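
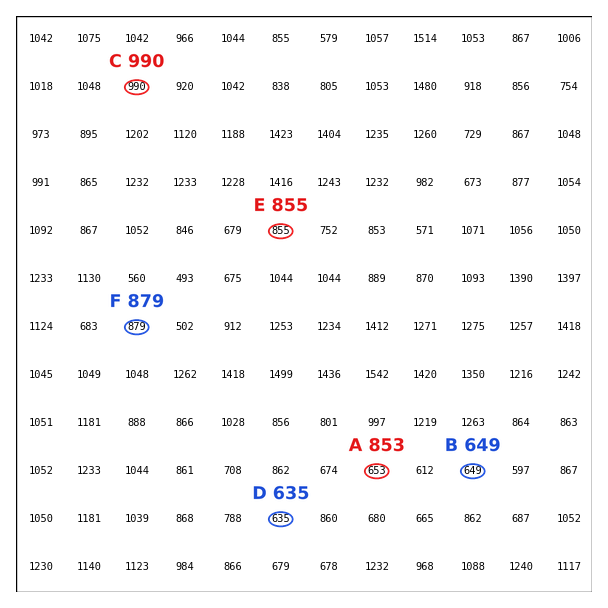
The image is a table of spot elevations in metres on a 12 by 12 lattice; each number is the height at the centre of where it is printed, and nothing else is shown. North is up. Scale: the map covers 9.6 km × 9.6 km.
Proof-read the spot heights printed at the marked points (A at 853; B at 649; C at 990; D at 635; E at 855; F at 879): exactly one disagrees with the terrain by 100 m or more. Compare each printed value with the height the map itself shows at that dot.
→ A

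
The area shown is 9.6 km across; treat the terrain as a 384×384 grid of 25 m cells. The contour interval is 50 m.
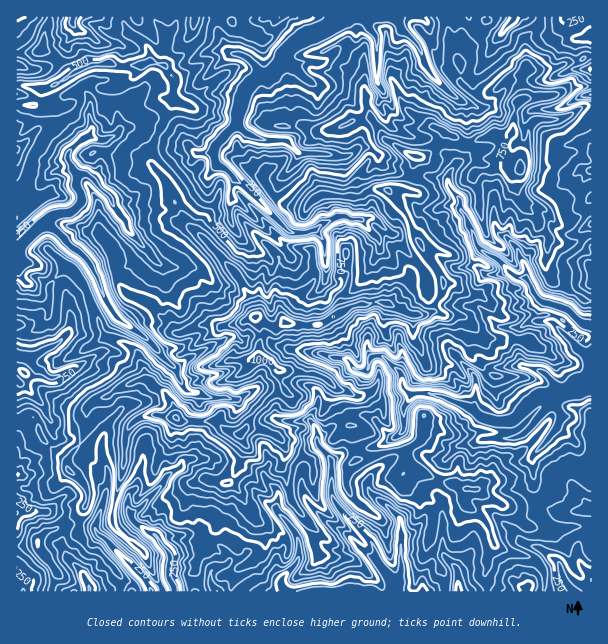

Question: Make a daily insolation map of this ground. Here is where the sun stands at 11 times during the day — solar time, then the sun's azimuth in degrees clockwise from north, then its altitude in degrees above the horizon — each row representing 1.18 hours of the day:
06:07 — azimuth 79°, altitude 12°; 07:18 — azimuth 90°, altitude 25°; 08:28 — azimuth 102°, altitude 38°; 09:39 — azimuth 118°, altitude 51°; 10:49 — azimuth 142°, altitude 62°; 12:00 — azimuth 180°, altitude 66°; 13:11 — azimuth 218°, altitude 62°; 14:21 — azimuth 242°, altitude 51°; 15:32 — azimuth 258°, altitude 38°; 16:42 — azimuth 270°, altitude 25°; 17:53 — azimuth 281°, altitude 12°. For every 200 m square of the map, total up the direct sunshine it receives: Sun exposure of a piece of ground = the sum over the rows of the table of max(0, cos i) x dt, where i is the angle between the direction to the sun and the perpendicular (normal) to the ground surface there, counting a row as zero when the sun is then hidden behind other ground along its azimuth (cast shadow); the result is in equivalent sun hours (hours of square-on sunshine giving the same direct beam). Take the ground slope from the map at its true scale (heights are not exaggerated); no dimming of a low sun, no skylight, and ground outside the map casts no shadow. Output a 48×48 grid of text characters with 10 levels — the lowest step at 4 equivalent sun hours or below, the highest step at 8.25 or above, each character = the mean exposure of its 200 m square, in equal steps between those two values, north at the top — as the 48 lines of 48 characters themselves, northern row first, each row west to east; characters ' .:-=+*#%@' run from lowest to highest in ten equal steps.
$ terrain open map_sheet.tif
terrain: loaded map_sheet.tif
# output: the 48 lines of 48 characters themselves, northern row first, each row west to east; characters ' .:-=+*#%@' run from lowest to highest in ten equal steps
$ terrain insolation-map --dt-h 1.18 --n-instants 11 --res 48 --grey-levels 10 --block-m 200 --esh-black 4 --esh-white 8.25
#**#+++#%*%%*%**%%%%**#@@@%%*%+*#=#%%#%@%-+#%#*%
#*#*==#%%%*%%@*%%%@@%%%@%#=-+-*++#*%%%%%=+*%%#@%
*+#*++=+*%%#%%#@@%%%@%%*==#%+-=+:-#%%%%#+*++*#+=
%%@%+=::===**%%**+=#@%%%%%#%%-:+*-+%%%%**=--+=+*
+*#*=*%%@@@%%*#%*+##@%#%#*%%#:.*#=-%@@#*=+%###-=
-:-*%@%%%@@%@%%##%%%**#*#@%%#:.#*+.=%%*+#%#*: =-
#%@@%#%@@@@%%#*###%++***+**##+ *+++.+%%%#=+++##-
%@@%%%#@@@@@@@%###*+**##*+*+#*:=*+==:=###%%##=.=
@@@@@#*@@@@@@@@@%*+=#%%#+-=*#%-+##=::==:-*+=-+%%
%%%@@#*%#%%%@@@@%#=####%%#%@@%++%%%*.:.==#*%%@@@
%#@@%-:=+%%%%%%%#==:===#%%%@%%#=-*#@@#%@%%##%%%%
*%@#=+%%%%%%###+++*+-----+##==##*+#@@@%%%#**##%%
#@%#+#%%%%@%**+*=*###%#-:::-=**#%@@%#+#%%%#*#%@%
%@*=++*#%@@@#***:.+#@%+=+---*-::*%#**%%%%@##%%#*
%%#*=+-*%@@%%##+++.=##*+=+=-+**##*#==#%%%@####%%
@%##*=+:*%%%@%*+*=-:-#*+#%##%%%@%@@%=+%#%@%=+%%#
@##*=:+=:#%%#%*+#---.:###*++**#@%**+::#*#%@%##%%
##**++#*:-%%@@#+=:+-= -+=-   =+%%###+ +**#%@%%@*
#= :##%%+.*@@@%#=-:#=+    =-=:==##*#+..*-+%%%##%
#+#:.*#%%*-%@@@%#-:=#**#* -*#*=##%%#+= -*:**%@@%
%#%%: =#@%*+@@@%%*:==#+#% =%##+##%%#%#= :=-*@%%%
+==%@- +%%%**###%%*+++**#:+@%***##%*-=+=.-=+@%%#
-*%@@% -%#######*##+==**%-=#*+==#%%%%#-++-.=%%#*
++%%%%-.#%#*#%#+**+=:==#*===:-=++*#%@@%#++=+**##
@@@%#%# =%@%**#*==---:---::*#*#%*-+***#%%++--=*#
%%@%#%%= +%%#++#+-+%%+*=-=%%#*######@@##%%*=+*=%
#@@#+#%#: -###%#%##%%@%%#%@%*=#+*%%%%@@*+=-===*+
@%#=+#%@%+ :###*+:-+**%%%*#%+-+++%###%@@@%%%*+*%
#%**#%***#+ =*=. =**#=:-:.:-+. -+%##=#@@%###%*+%
**%#++*#*=+  =****#%#%**-..:  : -#%%#-*#+--+#@@%
%#--===--*%+ .+*=+%##%%###= . *-.++*#*-%@@%##@@@
+*#=+==*%%@@+  =++*+=%%*+*%#+##=-.-+*%*@@@@%%%#*
+:*%*#@@%#+-+::.  .=##%#**@@%@%+    :*#%%@%###*-
%#=%%@@%*=+**#-.++:+#**+=#@%###- *#++-+%%%*#+##%
@@+*%%%%#####%%%%#+%#==*++*@@#*+.#@%**+++*#+#*#%
@@%**%%#####%%%%%%%####*+-%@@@* :%@%%%*====#=+*%
@@%##@%%####@%%@@%@%*#%%+:++%##%@%@@====+#%=+###
%%%###%*##*#%*+=*#@%##%%%+.*@%##%#++**=+**+*#%%%
*##%%##+####==+#*#@@*%%%%+.%%##%@@%*+=+##%#*%@@@
%%@%%%*=#++++%@@@@%%#+##%+.%#*%%@@@@@%%%###*@@@@
%%%%##*-*=++@@@@@@@%+*****.+#-=*%@@%%@%@##%%@@@@
*+=*%@+=*-=%%@@@@@@@#:+%=*-:*%-:*%%%@@%#@@%%%%##
*=+#%#=*#:=*#%@@@@@@@#:*%=*==#%+=%%#@@@##%@%%%%%
+*%@%%:-#+ :+%%@@@@@@@#-%%+=++#==*@#@@@%*%%@@@@@
%%##%@#.-#*::*%@@@@%@%#-###+-**+=#@#@@%@%*++%@%@
@%%+*%%% -**--#@@%#%@%*-#@@%#-***%@*#@%@@@@#+*%@
@%#%++#%#.:*:=%%*#@@@#+*%%%%%*+##%%@+#%@%@%@#*%%
%##@%=+%@%-+:=@%#@@@@##%%%%@@%%##%%@+#@@%###%+%@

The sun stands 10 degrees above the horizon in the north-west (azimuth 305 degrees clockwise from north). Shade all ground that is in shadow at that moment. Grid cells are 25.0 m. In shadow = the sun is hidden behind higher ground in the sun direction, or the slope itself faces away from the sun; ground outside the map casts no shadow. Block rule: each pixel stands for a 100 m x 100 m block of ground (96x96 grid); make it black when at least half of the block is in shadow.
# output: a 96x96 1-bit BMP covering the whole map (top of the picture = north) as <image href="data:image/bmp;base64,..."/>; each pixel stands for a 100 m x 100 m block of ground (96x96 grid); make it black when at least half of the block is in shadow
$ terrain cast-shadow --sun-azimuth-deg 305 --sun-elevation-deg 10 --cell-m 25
<image width="96" height="96" href="data:image/bmp;base64,Qk2+BAAAAAAAAD4AAAAoAAAAYAAAAGAAAAABAAEAAAAAAIAEAAATCwAAEwsAAAIAAAAAAAAA////AAAAAADD/D717////7jx/v7D/D7x7////5Dj/vlh+D3zx////5Dj//MB8nvjx/5//5nh/vMD+HPj8f8//83h/PYHzOPh8P+//8/h+ewHwcfg5H+X/8/x8+wPg4PgAD8//8d4/+wPH4fAAH8//+c4/7wHnx/YIf8f/+c4+x4Bnn/8IP8//+c5+AAAHv+eAH5///M5/gAAHv+eAH7//5sb/gA8H/4OgPz/79sP/h8+D/8Mn/n///oP/H8Hj3+F3/v//uIf+GBDz3+F//v//MYf/BgBj3+Cn////HQD/ggAn3/AD///+PgB/hkAHz/gB////GAAjBGAGz/wB////gOwxAHAQj//B///fw+w/gBAdj7/4////7/8PgAANj8/4////7//74AAHj8/w////////8AEHj8/h+///+///+AEHx8/A8///+////wMDx+/Af///+////wMDw+YEf///+////wID8AYOP///+f///wAD+AMGH////////wAB/gwDjP///////4AAfw4f5P///////8AAHh//8H3n/////8AABgyf+f2//////8gAAGgD+/n//////8jwACD8+8H//////8B8AOAeeIf//////8A+AOYANv///////84PgceAB////////9/DwYHgH////////9/ggB54H///////H9/wAA+en////////0PwDAGO1////////gHw+AAAsY///////yDw8AAAOAP/////+lTw8AAAGAD/4f///8Dx4AAAGQA/mP///8DhwAAAAQAAXP///wDjwAAAEDgAbn///iDjgAAAEBxgLn//n8BHgAAA0AwwDn//n8AHAAABmAw+DG//n8AOAAABmA4+AH//n8AOGAAAAA5+AP//v8AMAAAAAw5+AP//v8A8AAAGAAx+AR//n8D4MgAGAAw+AA//n/7wDgAXAAw8AA//3//wHAAfADwMA3/////gOAAeBP8cQ377f9/weAA+AH//Sn77f9/4cAA+AD/+D/z7f8/84AAfgD/+H/35/8f84AAfAB/+P/np/8H8wAcPAA/8P/np/8B8BAPOAAAAZv3j/8T9AAHOBAAAAfnn/8d/AAHmDgAAAfPn/8f/AAH+DwAAB/Hj/8f/gAL8B4AIB/AD/8P/gAd4A4AED/AB/8PxgD/4AY/gB/gB/8H4AH/8AP/wAe4B//H8AH//4b/4AMcN//n/wD///4v4AFCH/9z/8D///4H4AAAH/8x/MB//gABwAAAG/8d/MB7/gAADAAAHf9//IB3/gAADAMAH+8A/IAj/gAAHACAH/8D/gAAfwBAHAACD/8H//gP/wAAHAQBgP+P/vwf/4AAHAYAwB8D/z8ff8AAPMYAQ8wA/++fv+CAOP4AB+cAP++/3/OAOPwYB/8cD4d55/8AOHgcAL+eAAA//3/wOHgOAMsfgAAP/394OHAOAEAPgAB3/3+IOGAPAAAHwAB7/n/AEwADg/gH4AA97B/wAwAHx/8H4AA94A/4IwAD4+cHwAAcwCf4AAAD4eEDwDAch4P4AACB4OA="/>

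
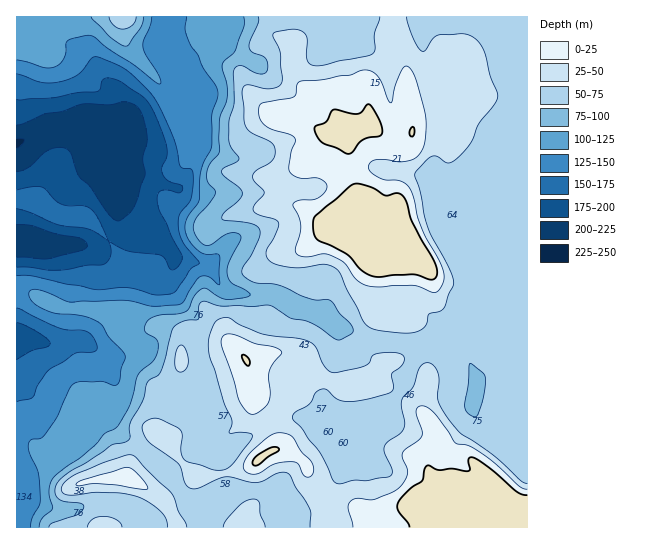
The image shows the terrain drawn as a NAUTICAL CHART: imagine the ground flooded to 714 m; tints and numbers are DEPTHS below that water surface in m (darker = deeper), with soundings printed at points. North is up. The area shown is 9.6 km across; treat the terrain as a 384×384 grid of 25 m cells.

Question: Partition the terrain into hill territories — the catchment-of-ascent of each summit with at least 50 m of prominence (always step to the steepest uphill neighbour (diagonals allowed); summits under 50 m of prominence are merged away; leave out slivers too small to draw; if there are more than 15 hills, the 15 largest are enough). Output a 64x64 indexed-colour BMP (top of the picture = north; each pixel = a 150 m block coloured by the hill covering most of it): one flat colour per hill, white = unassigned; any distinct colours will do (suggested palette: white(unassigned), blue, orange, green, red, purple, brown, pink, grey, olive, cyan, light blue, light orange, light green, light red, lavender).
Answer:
<image width="64" height="64" href="data:image/bmp;base64,Qk12CAAAAAAAAHYAAAAoAAAAQAAAAEAAAAABAAQAAAAAAAAIAAATCwAAEwsAABAAAAAAAAAA////ALR3HwAOf/8ALKAsACgn1gC9Z5QAS1aMAMJ34wB/f38AIr28AM++FwDox64AeLv/AIrfmACWmP8A1bDFABERERERERERERERERERERERERERERERERERERERERERERERERERERERERERERERERERERERERERERERERERERERERERERERERERERERERERERERERERERERERERERERERERERERERERERERERERERERERERERERERERERERERERERERERERERERERERERERERERERERERERERERERERERERERERERERERERERERERERERERERERERERERERERERERERERERERERERERERERERERERERERERERERERERERERERERERERERERERERERERERERERERERERERERERERERERERERERERERERERERERERERERERERERERERERERERERERERERERERERERERERERERERERERERERERERERERERERERERERERERERERERERERERERERERERERERERERERERERERERERERERERERERERERERERERERERERERERERERERERERERERERERERERERERERERERERERERERERERERERERERERERERERERERERERERERERERERERERERERERERERERERERERERERERERERERERERERERERERERERERERERERERERERERERERERERERERERERERERERERERERERERERERERERERERERERERERERERERERERERERERERERERERERERERERERERERERERERERERERERERERERERERERERERERERERERERERERERERERERERERERERERERERERERERERERERERERERERERERERERERERERERERERIhEREREREREREREREREREREREREREREREREREREREREiIREREREREREREREREREREREREREREREREREREREREiIiIRERERERERERERERERERERERERERERERERERERESIiIhERERERERERERERERERERERERERERERERIiIiESIiIiERERERERERERERERERERERERERERESIiIiIiIiIiIiIREREREREREREREREREREREREREREiIiIiIiIiIiIiIhERERERERERERERERERERERERERIiIiIiIiIiIiIiIiEREREREREREREREREREREREREiIiIiIiIiIiIiIiIiIREREREREREREREREREREREREiIiIiIiIiIiIiIiIiIhEREREREREREREREREREiIiIiIiIiIiIiIiIiIiIiIiERERERERERERERERERIiIiIiIiIiIiIiIiIiIiIiIhEREREREREREREREREREiIiIiIiIiIiIiIiIiIiIiIREREREREREREREREREREiIiIiIiIiIiIiIiIiIiIiIRERERERERERERERERESIiIiIiIiIiIiIiIiIiIiIiIREREREREREREREREREiIiIiIiIiIiIiIiIiIiIiIiIREREREREREREREREREiIiIiIiIiIiIiIiIiIiIiIiIRERERERERERERERESIiIiIiIiIiIiIiIiIiIiIiIiIRERERERERERERERESIiIiIiIiIiIiIiIiIiIiIiIiIhERERERERERERERESIiIiIiIiIiIiIiIiIiIiIiIiIhERERERERERERERERIiIiIiIiIiIiIiIiIiIiIiIiIiEREREREREREREREREiIiIiIiIiIiIiIiIiIiIiIiIiIREREiEREREREREREiIiIiIiIiIiIiIiIiIiIiIiIiIhEREiIRERERERERESIiIiIiIiIiIiIiIiIiIiIiIiIiIiIiIiEREREREREREiIjMzIiIiIiIiIiIiIiIiIiIiIiIiIiIiIRERERERETMzMzMyIiIiIiIiIiIiIiIiIiIiIiIiIiIhERERERERMzMzMzIiIiIiIiIiIiIiIiIiIiIiIiIiIiEREREREREzMzMzMyIiIiIiIiIiIiIiIiIiIiIiIiIiIRERERERETMzMzMzIiIiIiIiIiIiIiIiIiIiIiIiIiIjERERERERMzMzMzMiIiIiIiIiIiIiIiIiIiIiIiIiIiMzEREREREzMzMzMyIiIiIiIiIiIiIiIiIiIiIiIiIiIzMzMREREzMzMzMzIiIiIiIiIiIiIiIiIiIiIiIiIiIjMzMzMREzMzMzMzMiIiIiIiIiIiIiIiIiIiIiIiIiIiMzMzMzMzMzMzMzMiIiIiIiIiIiIiIiIiIiIiIiIiIiIzMzMzMzMzMzMzMyIiIiIiIiIiIiIiIiIiIiIiIiIiIjMzMzMzMzMzMzMyIiIiIiIiIiIiIiIiIiIiIiIiIiIiMzMzMzMzMzMzMzIiIiIiIiIiIiIiIiIiIiIiIiIiIiIzMzMzMzMzMzMzMiIiIiIiIiIiIiIiIiIiIiIiIiIiIjMzMzMzMzMzMzMSIiIiIiIiIiIiIiIiIiIiIiIiIiIiMzMzMzMzMzMzMREiIiIiIiIiIiIiIiIiIiIiIiIiIiIzMzMzMzMzMzMxEREiIiIiIiIiIiIiIiIiIiIiIiIiIjMzMzMzMzMzMxEREREiIiIiIiIiIiIiIiIiIiIiIiIiMzMzMzMzMzMzERERERIiIiIiIiIiIiIiIiIiIiIiIiIzMzMzMzMzMzMREREREiIiIiIiIiIiIiIiIiIiIiIiIjMzMzMzMzMzMxERERESIiIiIiIiIiIiIiIiIiIiIiIi"/>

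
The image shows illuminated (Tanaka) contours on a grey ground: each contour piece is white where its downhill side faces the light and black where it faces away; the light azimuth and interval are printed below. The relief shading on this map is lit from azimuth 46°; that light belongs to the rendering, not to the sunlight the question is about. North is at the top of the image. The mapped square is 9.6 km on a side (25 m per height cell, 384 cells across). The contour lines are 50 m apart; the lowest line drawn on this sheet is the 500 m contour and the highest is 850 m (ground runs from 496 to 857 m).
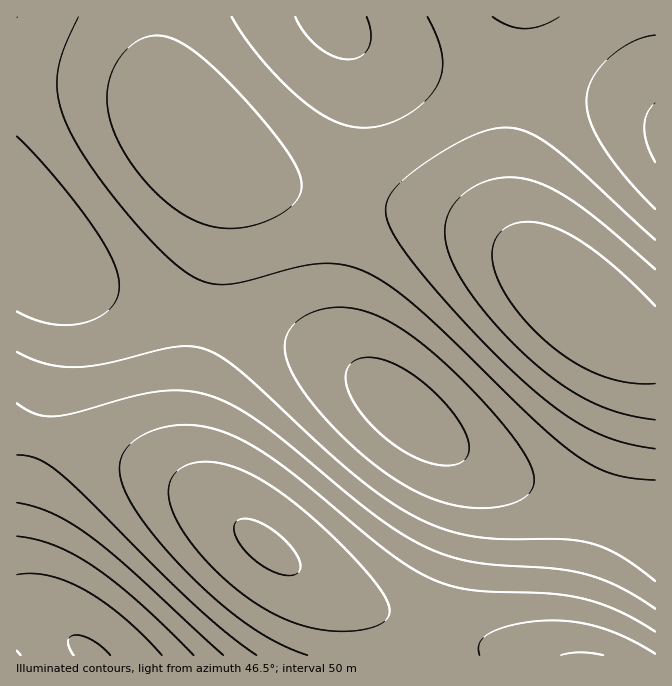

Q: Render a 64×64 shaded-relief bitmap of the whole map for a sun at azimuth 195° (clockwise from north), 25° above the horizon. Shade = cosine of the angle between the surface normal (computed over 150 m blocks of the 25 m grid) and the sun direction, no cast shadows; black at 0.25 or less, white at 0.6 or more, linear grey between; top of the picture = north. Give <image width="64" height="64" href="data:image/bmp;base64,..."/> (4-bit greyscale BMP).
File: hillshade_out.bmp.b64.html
<image width="64" height="64" href="data:image/bmp;base64,Qk12CAAAAAAAAHYAAAAoAAAAQAAAAEAAAAABAAQAAAAAAAAIAAATCwAAEwsAABAAAAAAAAAAAAAAABEREQAiIiIAMzMzAERERABVVVUAZmZmAHd3dwCIiIgAmZmZAKqqqgC7u7sAzMzMAN3d3QDu7u4A////AEVWZ4iZqrvMzd3d3d3dzMy7u6qpmZiId3ZmVUQzMiERVWZ3iZqrvMzd3d3d3dzMy7uqqpmYiId3ZmVURDMiIRFmd4iZq7vM3d3d3d3dzMu7qqmZiIh3dmZVVEQzMiIREWd4maq7zM3d3d3d3dzMu7qpmYiHd2ZmVVREMzIiIREReImaq7zM3d3d3d3dzMu6qZmId3ZmZVVERDMzIiIhERGJmqu7zN3d3d3d3czLuqqZiHdmZVVUREQzMzIiIiEREZmqu8zN3d3d3d3czLuqmYh3ZmVVRERDMzMyIiIiIiIiqqu8zN3d3d3d3My7upmId2ZVVERDMzMzMyIiIiIiIiOqu8zM3d3d3d3My7qpmIdmVVREMzMzMiIiIiIiIjMzM7u7zM3d3d3dzMu7qZiHdmVUQzMzIiIiIiIjMzMzMzREu7zMzN3d3MzLu6qZh3ZlVEMzMiIiIiIiIzMzM0RERVW7zMzMzMzMzLuqmYh3ZVRDMyIiIiIiIiMzMzRERFVVZrvMzMzMzMu7qqmYd2ZVRDMiIiESIiIiMzNERFVVVmZ3u7zMzMy7u7qpmId2VUQzIiIREREiIiMzRERVVmZnd3i7u7u7u7uqqZmHdmVUQzIiERERESIjM0RFVVZmd3eIibu7u7u6qqmZiHdmVEMzIhERERESIjM0RVVmZ3eIiJmZu7uqqqqpmYh3ZlVEMyIhERERESIjNERVZmd3iImZmqqqqqqqmZmIh3ZlVEMyIhEREREiIzNEVWZ3eIiZmaqqq6qpmZmYiId2ZlVEMyIhEREREiIzRFVWZ3iJmZqqqru7mZmZiIh3dmZVREMyIiERERIiIzRFVmd4iZmqqru7u7uYiIiHd3ZmZVREMzIiIRESIiMzRFZneImZqqu7u7vMzIiHd3d2ZmVVREMzIiIiIiIjM0RVZneImaqru7vMzMzMd3d3ZmZlVVREMzMiIiIiIjNERWZ3iJmqq7vMzMzMzMx3ZmZmZVVUREQzMyIiIiMzNEVWZ4iZqqu7zMzMzMzMzGZmZVVVVUREQzMzMzMzMzRFVmd4iZqru8zMzMzMzMy7ZVVVVVVUREREMzMzMzNERFVmd4maqrvMzMzd3MzMy7tVVVVVREREREREMzNEREVVZneImaq7vMzN3d3MzMy7ulVERERERERERERERERFVWZneImaq7zMzd3d3czMu7qqRERERERERERERERFVVVmZ3iJmqq7zMzd3d3czMu7qqlERERERFVVVVVVVVVWZmd3iJmqu7zMzd3d3MzLu6qpmEREREVVVVVVVVVWZmZnd4iJmqu7zMzd3d3MzLu6qZiIREREVVVVVWZmZmZmd3eIiZmqu7zMzN3dzMzLuqqZiHdEREVVVWZmZmZ3d3d3iImZqqu7vMzMzMzMy7uqmYh3ZkRFVVVmZmd3d3d3iIiImZqqu7vMzMzMzMu7qqmYh3ZlRFVVZmZ3d3d4iIiIiZmZqqq7u8zMzMzLu7qpmId2ZVVVVWZmd3d4iIiIiJmZmZqqq7u7vMzMy7u6qpmId2ZVRFVWZnd3iIiIiZmZmZmZqqqru7u7u7u7uqqZiHdmVURDVmZ3d4iImZmZmZmZmaqqqqu7u7u7u7qqmZiHdmVUQzNmZ3eIiJmZmZmZmZqqqqqqqqu7u7uqqpmYh3ZlVEQzMmd3iIiZmZqqqqqqqqqqqqqqqqqqqqqZmIh3ZlVEQzMid3iImZmqqqqqqqqqqqqqqqqqqqqpmZmId3ZlVEMzIiJ4iJmZqqqqqqqqqqqpmZmZmZmZmZmYiId2ZlVEMzIiIoiJmZqqqqqqqqqqqZmZmZmZmZmZiIiHd2ZVVEMzMiIiiJmaqqqqqqqqqqmZmZmZmZiIiIiIh3dmZVVEQzMiIiKZmaqqqqqqqqqqmZmZiIiIiIiIiHd3dmZVVEQzMyIiIpmaqqqqqqqqqqmZmYiIiIiId3d3d3ZmZVVERDMzMzMzmaqqqqqqqqqpmZmIiId3d3d3d3dmZmZVVUREMzMzMzOZqqqqqqqqqpmZiIh3d3d3d3ZmZmZmZVVUREQzMzMzRJqqqqqqqqqpmZiId3d3ZmZmZmZmZmZVVVRERERDREREmqqqqqqqqZmYiId3dmZmZmZmZmZmZVVVVURERERERFWaqqqqqqmZmYiHd3ZmZmZlVWZmZmZVVVVVVUREREVVVpmqqqqpmZmIiHd2ZmZVVVVVVVVWZmVVVVVVVVVVVVZmmZmZmZmZmIh3dmZmVVVVVVVVVWZmZmZlVVVVVVVmZneZmZmZmZiIh3dmZlVVVVVVVVVVZmZmZmZmZmZmZmZ3d5mZmZmYiId3dmZlVVVVVVVVVWZmZmZmZmZmZmZmd3eIiZmZiIiId3dmZVVVVVVVVVVWZmZmZnd3d3d3d3d3eIiIiIiIiHd3dmZVVVVURVVVVWZmZnd3d3d3d3d3d3iIiYiIiIiHd3ZmZVVVVURVVVVWZmZ3d3d3d3d3d3iIiIiZiIiIh3d3dmZlVVVVVVVVVWZmd3d3iIiIiIiIiIiIiZl3d3d3d3dmZlVVVVVVVVVmZmd3eIiIiIiIiIiIiImZmXd3d3d3dmZmVVVVVVVVVmZnd3iIiIiImYiIiIiImZmZd3d3d3d2ZmZVVVVVVVZmZnd4iIiJmZmZmZmZmJmZmZl3d3d3d3ZmZmVVVVVWZmZ3d4iImZmZmZmZmZmZmZmZmXd3d3d3dmZmZlVVVWZmZ3d4iImZmZmZmZmZmZmZmZmZ"/>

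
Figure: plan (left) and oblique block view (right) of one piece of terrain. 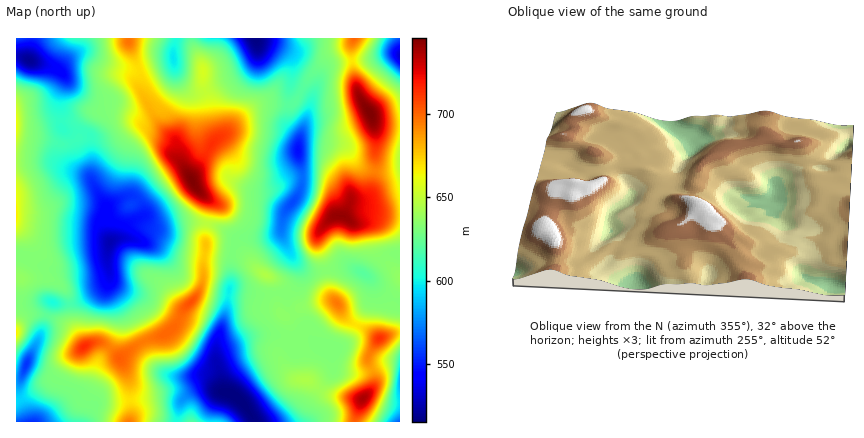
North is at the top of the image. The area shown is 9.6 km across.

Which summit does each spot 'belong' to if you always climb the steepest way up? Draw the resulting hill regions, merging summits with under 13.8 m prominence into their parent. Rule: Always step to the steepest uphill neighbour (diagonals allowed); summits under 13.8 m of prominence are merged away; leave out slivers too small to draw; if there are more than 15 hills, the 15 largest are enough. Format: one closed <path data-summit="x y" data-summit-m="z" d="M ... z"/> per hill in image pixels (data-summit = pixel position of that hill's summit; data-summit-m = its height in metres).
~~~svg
<path data-summit="192 180" data-summit-m="746" d="M254 38l-78 0-4 22-14 2-22 8-20-3-30-14-14 4-15 13 8 8 0 6-5 14 1 28 5 5 18 1 6 4 2 18-1 24 15 31 8-7 12-6 6 0 6 4 5 8 0 8-3 2 14 10 30-5 20 0 12 3 20 12 32-1 8-2 5-5 4-18 12-16 5-12 0-14-4-14 3-28-10-12-2-6 0-20 3-14-2-16-10-9-22-8z"/><path data-summit="84 346" data-summit-m="715" d="M142 218l-12 4-7 14-13 6-3 14 3 22-6 8-30 17-22-1-9 28-16 32-8 24 1 12 10 24 56 0 7-14 7-6 58-5 24 3 12-10 8-3 22 5-8-30 0-16 11-40 4-22 2-36 2-4 6-6-31-14-26-1-30 5-4-2z"/><path data-summit="370 114" data-summit-m="746" d="M398 54l-10 0-20 6-22 1-18 4-9 13-7 24-6-8-10-5-4-6-3 7 0 20 2 6 10 12-2 14 19-1 24 4 24 24 16 3 16-2z"/><path data-summit="362 398" data-summit-m="737" d="M232 290l-3 0-3 22-10 34 0 16 7 28 13 7 9 9 9 16 146 0 0-58-14-1-24 10-24-2-5-3-2-18-13-4-26-34-4-8 0-12-32 3z"/><path data-summit="344 216" data-summit-m="741" d="M318 141l-14 0-6 5 0 10 4 14 0 14-5 12-12 16-4 16 2 10 11 22 12 10 12 2 32-5 16 8 20-19 14-2 0-84-18 2-16-3-12-9-8-13z"/><path data-summit="16 214" data-summit-m="667" d="M50 161l-34 1 0 140 34-1 10 3 14-1 26-14 7-5 3-6-3-16 3-22-7-14 3-14-1-8-17-28z"/><path data-summit="16 124" data-summit-m="662" d="M20 56l-4 0 0 104 34 1 40 16-2-9-15-30-12-12-1-28 5-14-1-8-14-10-18-4z"/><path data-summit="338 304" data-summit-m="696" d="M296 261l3 17-3 8-8 8 0 10 6 12 24 30 14 4 4-1 13-9 11-24 9-12 3-8-1-16-7-7-14-6-38 5-6-2z"/><path data-summit="380 338" data-summit-m="714" d="M372 280l0 16-2 6-10 14-9 20-7 8-13 6 2 18 5 3 24 2 24-10 14 1 0-62-14-6z"/><path data-summit="354 38" data-summit-m="700" d="M400 38l-145 0 3 5 14 4 16 9 4 8 0 20 14 10 6 8 7-24 7-11 8-4 34-3 20-6 12 1z"/><path data-summit="128 42" data-summit-m="697" d="M176 38l-144 0-3 22 31 9 12-12 14-4 22 11 28 6 22-8 14-2z"/><path data-summit="128 422" data-summit-m="695" d="M166 397l-66 5-7 6-7 14 90 0 6-22z"/><path data-summit="16 332" data-summit-m="667" d="M50 301l-34 1 0 78 5-2 22-48 9-26z"/><path data-summit="192 422" data-summit-m="620" d="M208 387l-14 3-13 12-3 20 36 0 1-12 8-18z"/>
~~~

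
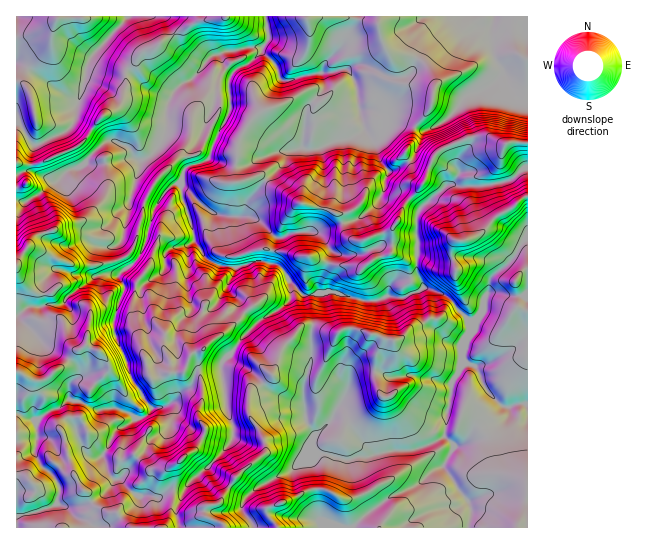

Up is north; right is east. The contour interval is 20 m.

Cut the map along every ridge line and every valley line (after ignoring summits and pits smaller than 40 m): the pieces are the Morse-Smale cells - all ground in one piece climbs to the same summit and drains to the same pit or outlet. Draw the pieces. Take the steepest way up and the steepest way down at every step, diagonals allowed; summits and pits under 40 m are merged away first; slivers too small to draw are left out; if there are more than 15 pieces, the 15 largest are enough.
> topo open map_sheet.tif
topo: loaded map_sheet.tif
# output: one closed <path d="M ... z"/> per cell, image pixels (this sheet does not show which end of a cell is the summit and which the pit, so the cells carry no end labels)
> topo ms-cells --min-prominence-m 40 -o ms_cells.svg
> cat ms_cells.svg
<path d="M378 16l-112 0 2 25-6 7-19 0-29 7-9 7-12 17-10 4-8 7-8 17-2 27-9 16-16 12-1 11-6 13 2 9 22 10-4 6-6 30-10 18-19 17-23 0-24 17-9 11-33 3-13 8 1 213 236 0-2-7-10-12 4-11 13-11 32-15 9-9 15-7-2 7 4 10 3 44 3 6 11 4 195 0 0-122-13-1-6 4-8-3-17-19-4-12-6-9-11-2-10 16-2 7-7 51-13 7-21 7-21 0-15 4-13-14-13-20-10-6-3 0-17 18-3 2-2-2-8-15-2-28 8-27 0-30 2-8 0-15 6-16-17 1-14-16-9-14-10-2 7-25-18-18-17-5 7-14 35-36 6-14 10-3 20 0 14-7 18-4 12-8 12 14 5 18 9 10 5 0 14-9-3-11 7-9 4-17 15-18 4-26-7-14-7-7-18-5-12 0-6-6-6-19z"/><path d="M427 288l-17 5-5 4-18-1-13 5-9 0-30-9-9 0-9 3-6 38 1 22-9 35 2 28 10 17 20-20 3 0 10 6 13 20 13 14 15-4 21 0 11-3 23-11 7-51 12-23 0-17 8-13 0-10-22-26z"/><path d="M527 168l-5 1-9 10-16 5-20 3-16 0-7-3-8 1-26 24-4 9 0 52 7 17 26 10 19 22 3 4 0 10-8 13 0 16 11 3 13 25 14 15 8 3 6-4 13-1z"/><path d="M137 159l-11 0-21 5-19-1-20 9-8 9-7 2-10 10-14 8-11 1 1 113 12-8 33-3 9-11 24-17 23 0 19-17 10-18 6-30 4-6-24-12 0-7 8-25z"/><path d="M489 137l-19 0-27 11-8 7-10 24-12-9-4-9-15 10-5 0-6 23-4 8-8 7-14 11-39 11-1 2 6 4 8 13-2 11-9 22 0 10 15-1 30 9 9 0 12-4 5-12 6-5 22-1-3-9 0-52 4-9 26-24 8-1 7 3 16 0 20-3 16-5 9-10 6-2-1-24-25 1z"/><path d="M363 129l-12 8-18 4-14 7-20 0-10 3-6 14-35 36-7 14 17 5 18 18-7 25 10 2 9 14 14 16 4 1 14-3 0-10 11-28-3-10-11-14 40-11 15-11 11-15 5-24-8-9-5-18z"/><path d="M527 16l-148 1 0 13 6 19 6 6 12 0 18 5 7 7 7 14-4 26-15 18-4 17-7 9 0 6 4 4 4-3 12-27 21-11 23-25 18-7 15-13 6 12 9 9 11 2z"/><path d="M126 16l-110 1 0 105 5 4 13 19 23-9 14-9 12-38 4-23 6-12 31-32z"/><path d="M221 368l-24 4-5 13-11 7-7 9-9 5 4 3 3 6-3 11-21 17-3 7-25 28 11 14 7 4 8-1 13 2 11-8 12 2 47-46 4-8 0-11-6-16z"/><path d="M127 69l-6 34-7 8-10 4-25 30-41 19-11 1-11-2 1 38 10 0 14-8 10-10 7-2 8-9 17-7 6-8 18-16 8 0 12 6 6 10 5 3 11-3 7-7 9-16 2-27 4-9-24-9z"/><path d="M265 16l-40 0-28 5-32 18-8 8-14 4-15 19 19 19 23 8 9-12 14-6 18-23 32-8 19 0 6-7-1-22z"/><path d="M502 75l-15 13-18 7-23 25-23 13-7 20-7 8 4 9 5 5 7 4 10-24 4-4 31-14 19 0 13 7 26-2 0-43-11-3-9-9z"/><path d="M97 51l-10 15-4 23-7 17-1 13-6 10-35 16-13-19-5-3 1 40 10 2 11-1 37-16 12-10 8-13 10-10 9-4 7-8 4-14 2-20-24-12z"/><path d="M313 457l-14 6-9 9-32 15-13 11-4 11 13 19 82-1-16-6-3-14-1-34-4-10z"/><path d="M223 16l-96 0-30 35 6 6 24 12 16-18 14-4 8-8 32-18 21-2z"/>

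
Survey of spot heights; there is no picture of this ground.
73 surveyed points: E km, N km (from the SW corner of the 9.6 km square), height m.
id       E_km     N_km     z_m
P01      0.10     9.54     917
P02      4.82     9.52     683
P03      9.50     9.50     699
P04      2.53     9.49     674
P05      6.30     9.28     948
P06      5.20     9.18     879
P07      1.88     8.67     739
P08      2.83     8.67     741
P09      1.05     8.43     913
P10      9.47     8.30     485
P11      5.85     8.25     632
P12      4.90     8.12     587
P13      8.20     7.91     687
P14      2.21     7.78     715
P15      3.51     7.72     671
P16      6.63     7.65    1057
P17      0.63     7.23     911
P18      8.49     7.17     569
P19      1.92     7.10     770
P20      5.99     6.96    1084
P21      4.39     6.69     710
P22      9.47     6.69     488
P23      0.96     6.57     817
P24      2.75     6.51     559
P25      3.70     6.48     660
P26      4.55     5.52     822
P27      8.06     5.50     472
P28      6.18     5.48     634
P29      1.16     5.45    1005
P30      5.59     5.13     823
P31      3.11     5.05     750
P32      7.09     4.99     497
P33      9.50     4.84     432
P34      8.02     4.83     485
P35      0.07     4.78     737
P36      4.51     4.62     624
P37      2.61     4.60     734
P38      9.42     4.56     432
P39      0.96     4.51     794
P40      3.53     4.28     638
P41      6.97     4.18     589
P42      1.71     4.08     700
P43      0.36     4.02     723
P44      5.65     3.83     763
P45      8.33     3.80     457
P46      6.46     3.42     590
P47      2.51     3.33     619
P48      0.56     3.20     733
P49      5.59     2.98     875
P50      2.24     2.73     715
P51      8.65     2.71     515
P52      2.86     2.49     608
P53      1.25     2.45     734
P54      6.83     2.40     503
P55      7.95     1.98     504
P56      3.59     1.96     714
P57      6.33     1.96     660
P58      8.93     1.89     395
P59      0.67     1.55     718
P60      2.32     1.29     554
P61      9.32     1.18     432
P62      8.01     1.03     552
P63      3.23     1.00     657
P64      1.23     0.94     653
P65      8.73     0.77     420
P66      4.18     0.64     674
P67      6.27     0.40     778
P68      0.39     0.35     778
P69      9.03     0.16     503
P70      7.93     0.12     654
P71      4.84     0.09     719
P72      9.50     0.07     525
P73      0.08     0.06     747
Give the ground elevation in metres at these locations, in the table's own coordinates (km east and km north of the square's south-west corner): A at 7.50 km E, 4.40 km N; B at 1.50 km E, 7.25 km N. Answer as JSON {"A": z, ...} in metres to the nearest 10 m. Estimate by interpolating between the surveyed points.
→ {"A": 530, "B": 840}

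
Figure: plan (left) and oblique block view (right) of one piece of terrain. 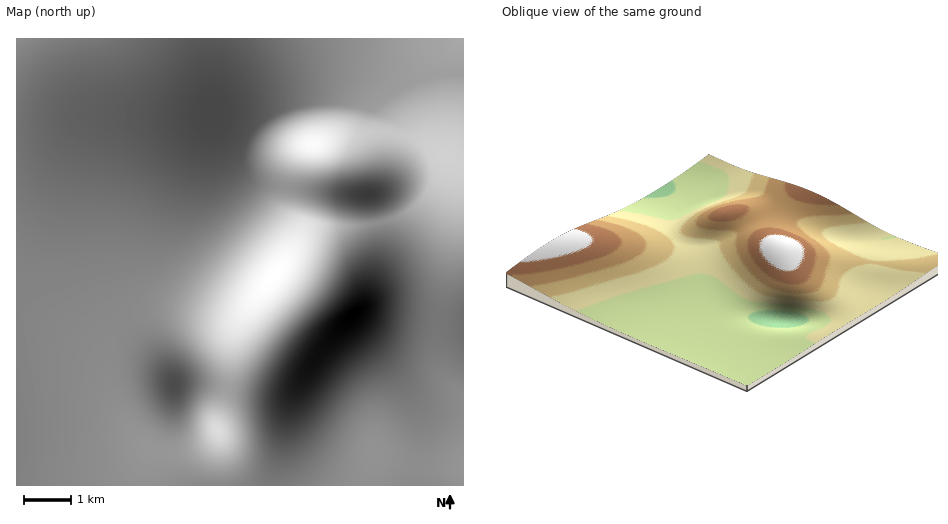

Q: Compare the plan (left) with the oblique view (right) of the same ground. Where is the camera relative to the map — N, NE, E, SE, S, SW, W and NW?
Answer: SW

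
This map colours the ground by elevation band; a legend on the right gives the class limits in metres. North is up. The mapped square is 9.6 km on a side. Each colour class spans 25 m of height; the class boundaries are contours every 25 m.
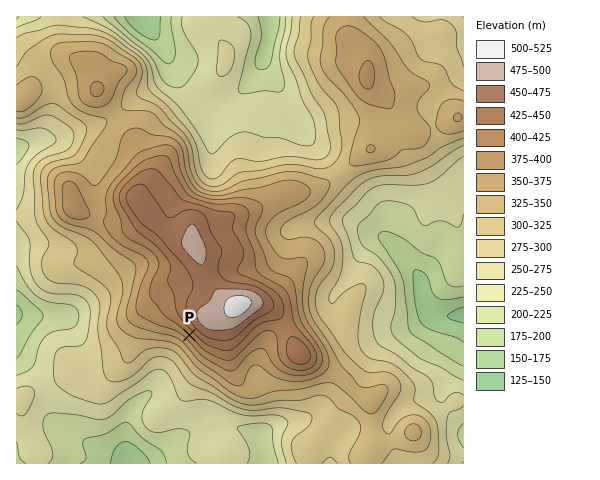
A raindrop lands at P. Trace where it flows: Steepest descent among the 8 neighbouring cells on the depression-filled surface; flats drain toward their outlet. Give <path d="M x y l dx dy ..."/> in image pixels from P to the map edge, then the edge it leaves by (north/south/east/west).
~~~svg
<path d="M189 335l-21 21-10 26-26 27-3 7 0 3-2 1 0 43"/>
exit: south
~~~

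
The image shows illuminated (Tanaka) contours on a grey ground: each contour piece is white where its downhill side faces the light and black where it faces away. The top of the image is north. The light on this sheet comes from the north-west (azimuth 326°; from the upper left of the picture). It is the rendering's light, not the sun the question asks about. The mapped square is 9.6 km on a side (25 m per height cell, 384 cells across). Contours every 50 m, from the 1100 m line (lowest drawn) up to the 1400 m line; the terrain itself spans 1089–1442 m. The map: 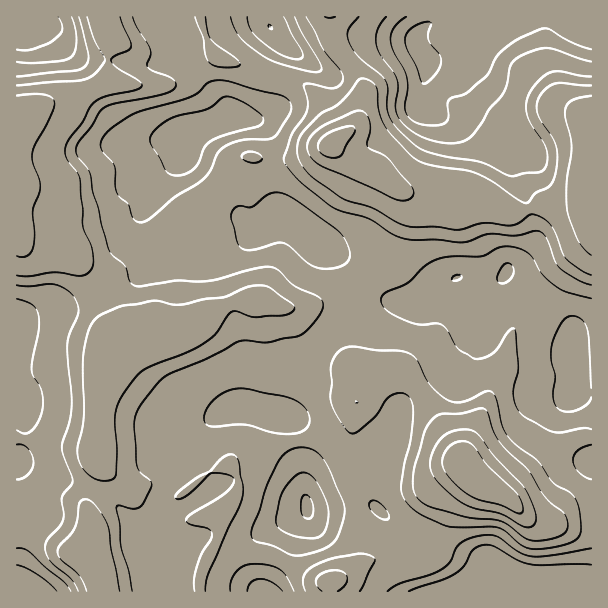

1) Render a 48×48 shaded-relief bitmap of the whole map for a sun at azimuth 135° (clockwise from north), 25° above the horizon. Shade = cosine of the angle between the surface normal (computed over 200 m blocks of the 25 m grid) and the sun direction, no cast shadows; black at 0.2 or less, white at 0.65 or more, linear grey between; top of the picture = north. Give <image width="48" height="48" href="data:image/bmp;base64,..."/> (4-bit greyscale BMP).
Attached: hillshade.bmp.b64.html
<image width="48" height="48" href="data:image/bmp;base64,Qk32BAAAAAAAAHYAAAAoAAAAMAAAADAAAAABAAQAAAAAAIAEAAATCwAAEwsAABAAAAAAAAAAAAAAABEREQAiIiIAMzMzAERERABVVVUAZmZmAHd3dwCIiIgAmZmZAKqqqgC7u7sAzMzMAN3d3QDu7u4A////AIiYZGirqHVYq83JUiWKu7zv/slmeIeIh4iHdnmqmHZXq7u5YxJYqqq83uyGeaqpmIdneImqmHZWq6mYdBAkeIiJq97Jib3duoY0V4q6iIdmi6h3ZSEjVmZ3ib3bib7/7IYhNoq6mIh3erl2ZDEkVmZnib3smKze7IZCJXm6mIiIibupdkIlZ3d4ibztqaurzIdkNHmZmId3ebu7qGM1d3d4mqvMurqIq3dkNXmZmHiHZ6u8unRWeHZnmZmrqql3indkNYqpmHaIdoq823VniHRGd3iZiJl2eWZlRYmpiHVniImrzJZoiGQjVniHd4mHd2ZlVomqh3ZVZ4mau5d4mHQRNGeHd3iIiHdlRXmqmHdVVniZmYd4mXUhETaId2eIiXdkNHmqqYd1VWd3iId4qoYxERR5h3d3eGZkI2mqqYiHZVZmZndovKdCIiN5mHdmZlZlM2mrqYiIhmZ3ZmZnrLhTMzNqqXd1NFVlM2mrupiImYiIh2VWm8p1VDE4qYiHM1ZlM2irzKmImZmIiHVFebqHdlMmmYmpZGZlRGiavMupiIiIeHVFaJmYiHZFiZmahVZlRGiarN3LqYiId3ZVZniIiIdmeZmZhlVlRGeJmrzdy6mZiHVVVmZ4iId2eJmZdUVkNFd4iJq8zLqqqpdVZlVniHd3eJmqdVVkM0Z3d3iKu7qru7l2ZmZmd3d3aJmqhmZlMjVnd3d4mpmaq7qHd3dmZ3d2Z5mal4d2VENFVmZWeIiIiaqYd4h3Zmd2VoiKqaqYd3VENFVEVnd3dniIiIiYhmZ3VXiJqsy6mZh2QzRDM0VndmZ3iIiaqHZ4ZWiImszLqqqIdURVQiJGd2Znd4iJq5iJhmd4mbqpmamHiHZmZUM1d3Znd4iJq7qruGZWiKqYiZmGeIiHd3VFd3dnd4mqq7y7y5dFZ6mYiZqHd3iZiIhlZ3d3iImru7zczLhVZpmYmamYdmeamImHZ3iJmImruqvMvMp1ZpmYmqmIdlV5qYmpiIiaqZmZmYmZmZl2ZpmZmqmHdlRHmYiZmIiJqpmZiIh3d2ZVZ5mZq6mHdlM1eYiJiIiJmZmZh3d3ZVQ0Z5iImqmYh2QjWJmYd4mZmZiHZmZmVUMiV5iIiJiJiIYhNomYZnmph4h2VDNFZVMRRqmauoiIiIhBE0Z2Mkeqh2d1QzNGZmUyRaqr3bmJmZlzEBIzEAJ6uXdlREVnd3ZUVaqqz9uZq6qXUyIyEAAVq5hlREVnd2ZlVpmpre26vMu6mGZUMAABWrqFVUVndkVlVWeJmt7d3dzMupiHZCMiSc23VVRWZSNVRCNWd6zN3dy7y6mZhkQySM3ZVUM0VSA0MgASM1eJmJqqu6qYdkRCNpvKZVQzRUETIhERESZ4h2d4qqmGREVVVnmpdmZCNVQjQzMiIjaaqYdmeIdlQ0V3d4mYd3djE1VVRDREIkeaqYdmd3dlVEaImaqYd3h1ITRVVWZVIkeZmIdniIh2VVeaqs24ZniHUyNWZ3dlIliZiHZomZl2RFerus3admeIdTNXdw=="/>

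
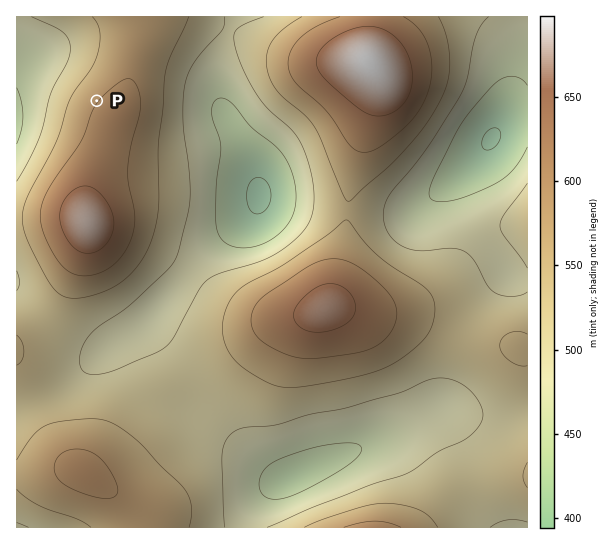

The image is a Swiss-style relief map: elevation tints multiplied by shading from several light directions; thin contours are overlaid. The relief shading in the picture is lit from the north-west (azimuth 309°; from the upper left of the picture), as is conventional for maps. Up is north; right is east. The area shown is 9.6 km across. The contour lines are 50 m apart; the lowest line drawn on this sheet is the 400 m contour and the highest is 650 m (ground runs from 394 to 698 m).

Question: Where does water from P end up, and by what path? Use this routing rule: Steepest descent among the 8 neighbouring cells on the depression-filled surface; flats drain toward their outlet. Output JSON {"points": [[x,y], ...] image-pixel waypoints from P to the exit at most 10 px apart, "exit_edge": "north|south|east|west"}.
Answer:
{"points": [[97, 101], [86, 90], [75, 79], [65, 69], [54, 63], [43, 63], [33, 63], [22, 70], [17, 75]], "exit_edge": "west"}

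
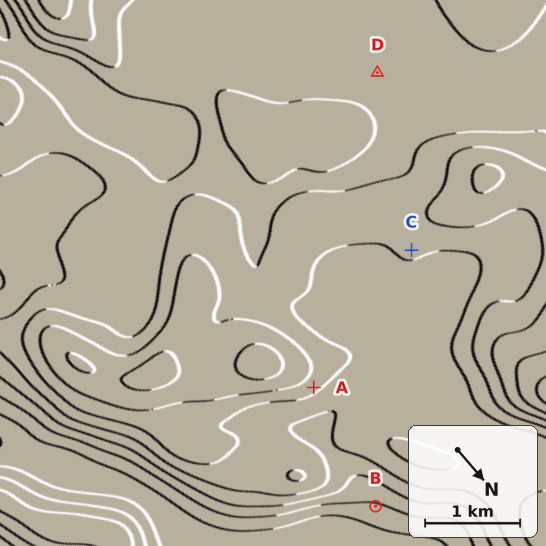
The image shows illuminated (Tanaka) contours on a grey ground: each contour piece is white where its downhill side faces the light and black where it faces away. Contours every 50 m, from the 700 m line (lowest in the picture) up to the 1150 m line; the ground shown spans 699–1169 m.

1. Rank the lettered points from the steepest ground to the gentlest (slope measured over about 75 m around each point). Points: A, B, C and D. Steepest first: A B C D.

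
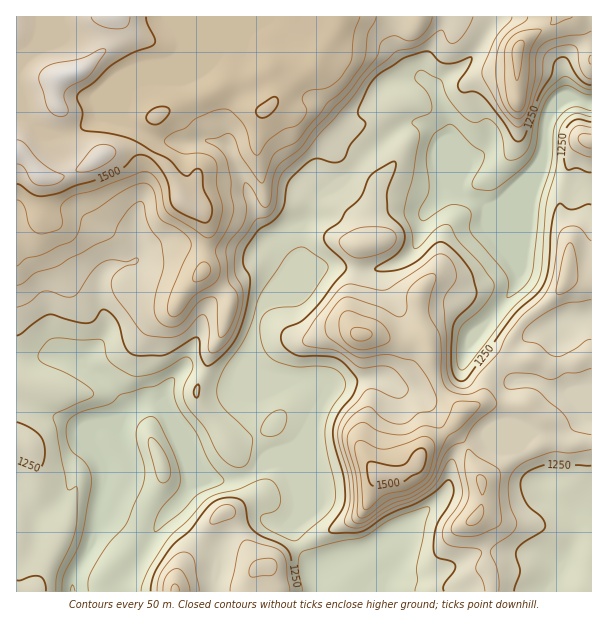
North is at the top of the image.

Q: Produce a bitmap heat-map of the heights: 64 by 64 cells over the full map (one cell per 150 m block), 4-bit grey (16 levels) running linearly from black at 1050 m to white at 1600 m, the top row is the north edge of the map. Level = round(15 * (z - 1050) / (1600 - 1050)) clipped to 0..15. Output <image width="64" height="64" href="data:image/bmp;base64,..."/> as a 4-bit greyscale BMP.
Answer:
<image width="64" height="64" href="data:image/bmp;base64,Qk12CAAAAAAAAHYAAAAoAAAAQAAAAEAAAAABAAQAAAAAAAAIAAATCwAAEwsAABAAAAAAAAAAAAAAABEREQAiIiIAMzMzAERERABVVVUAZmZmAHd3dwCIiIgAmZmZAKqqqgC7u7sAzMzMAN3d3QDu7u4A////AGZlQhIzMzRWiph2Z3iIiHUzMzMzM0RFVWZmd2VUREVVVWVCIjMzM0aJmGZmeIiIZDMzMzMzNEVVZmd3ZlVERFVVVUMiMzMzRXiHZmZ4iIhkMzMzMzM0RVVWZ3dmVVREVVVVVCIjNDM0Z3dmZniIiGQzMzMzMzNFVWZnd2ZVVERVVVVUMiMzMzRWd2Zmd4h3VEQzMzMzM0VWZnd3ZlVURFVVVVVCIjMzM0VmZmZndmVERUREQzMzRGd3d3dmVVVURVVVVUMiIzMzNFZmZmZlRERFVVVUMzNEV4mYiHdmVVVEVVVVQyIiMzMzRWd3ZlRERERWeIZEM0RXiamYh2ZlVERVVVVDIiIzMzM0V3d2VEREREV5qXVERFZ5qpmHZlVURFVUREMiIjMzMjNGd2VURERERGi7mHZURWiamHZlVVREVVVERCIiIzMzIzRVVVVEREREWLy6mXZVZ5mYdlVVVVVVVUREMiIjNEMiIzREVURERERYvMzLqGVXmph2VVVVVVVVVEQyIiI0RDIiMzRERERERGi83czLhmeamXZVVVVVVVVUQyIiIjRUIiIzREREREREac3dzMyXaJmYh2VVVVVWZVQzIiIiNFMiI0REREREREV6zMzM3Kh4mIiHdmZmZmZlQzIiIiJFQyIjRVRERERERYrMu7zMuYiId3d3d3d3ZmVDIiIiI0QyIjRVVERERERGm7uru8y6mIh3d3d3d3dmVUMiIiIjRDIiNFVEREREREaaqqqaq6qZh3d3d3d3d2VVQyIiIiMzIiNFVURERERERompmYmZmqqYd3d3h3dmVVRDMiIiIjMiNFVURERERERFeJmIiImZqqmId4iHd2ZVVURDMyIiIiI1VURERERERERniId3iImqqZiIiHd2ZlVVVVREMyIiI0VVRERERERERFZ4d3d4iZmZmIiId2ZmVVVVVEMzMzMjRVVERERERERERWd3d3iIh3iHd3d2ZmZVVVVEMzNEMzNFVURERERERERFZmZ3eJhlZ4d3d3d2ZlVUREMzREREQzRVRERERERERFZmZ3eImFRXd3d3d3d3VERDMzREVVVURFZURERERVRVZ4d3iImYVEZ3d4iHd3dUREMzNEVWZmVVZ2VEREVWZmZ4mYiJmZhTNGd3iHd3d1VERERERWZmZmVnhlREVWd3eJqqqZmZmFMzVnd3dmZ3VVRERERVZnd3dmeIZERVZniJq7uqmZmXVDNFd3dmZmdlVVVVVVVneIiHZ4l1RFVWeImruqmZmYdkMzRnd2ZmZmZlVmZlVneImZh3iYVERVVniaqpmYiZh2VDM0Z3dmZmdmZmZmZmd4iaqHeJhkRERFZ4mZmIiJiHZlQzNWd3ZmZ3dmd2Zmd4iJqpiImGRERERWiIiIeImYdmZUMzVniHd4d3d3dmd3eImqqpmYZUREREVnd3d3iZh3ZlVDM0aIiIiHd3d3Z3d4iZq7qYdlRERERVZ2Zmd4mIdmVEMiNXiYiZiIh3dnd3eImru6h2VEREREVWZmZmeIh2ZUMyI0aJiKmZiId3d3d4iaq7qGVVRERERVZmZVVniHZUMyIjRomIqqmZiId3d3iJmqqYdVRERERVZ3d2VVZ3ZUMyIiNGiIeqqqmZiIh3eImaqph2VERERVZ4iIdlRWZUMyIiIkZ4h6u7qqmYiHeImZq7qYdVRERFZneIh2VEVUQyIiIiRnh3u7u7qZmIh4mZq8y6mGVUREVWZ3d3ZTNEQzIiIiJFd3a7u7upmZiIiavMzLqYd2VERVVmZmZUMzRDMiIiIkVmZrvMu6qpmYiJvN3cupiIdlVVVVZmZVQzMzMyIiIiNWVmvMy7qqqZmIq93dy6mImGVVVVVWZlVDMiMiIiIiI1VVXM3dy7uqqZmr3dzLqYiYZVVVVVVmVUMzIiIzIiIjRVVd3u7dzMu6qqzdzMupiZhlVVVVVWZVRDIiIzMzIiJFVV3u7u7d3Mu7vNzMy6maqXZVVVVVVmVUMiIiMzMyIjVVXu7d3e7t3MzNzMzLqZqph2VVVVVVVVQyIiIzREMiNWZu7d3d3u7dzMzLu7qZq7qYdmZlVVVVVDIiIjNERDI1Z37d3d3d7t3My7qqqZmruqmXZmZVVVVUMiIjMzRVMjV4jd3d3d3dzMy7uqqqmru7qqh2ZlVVVVQzIjMzRWVCNXiN3d3dzMzMzMy7uqqqvMu7qYdmZVVUREMzNERFZkIkZ33d3d3MzMzMzMu7uqu8zMu6mHZlVVVERDNERFaHQiNVXd3e7czMzMzMzMu7u8zMzLuphmVVVVVENEVVaKljIjM93e7tzMzMzMzMzMy7zMzMu6qYZVVVVUREVVZ5unQiIi3d7u3MzMzMzMzMzMzMzMy7u6l2VVVVREVVZoq6hTIjPd7u7tzMzMzMzMzMzMzMzMu7updVVERERWZnirqGUzRt3u//7czMzMzMzMzMzMzMzMy7qGVVRERFVneKupdUVn3d7u7u3MzMzMzMzMzMzMzMzLu5h2VURVVWZ4q6l2VXjd3d3e7t3MzMzMzMzMzMzMzMy7qYdlVVZmZniruXZmeN3d3d3e7d3MzMzMzMzMzMzMzLupiHd2ZnZmaKu5h3d43d3d3d3d3dzMzMzMzMzMzMzMu6mIiId3d2ZnmrqYiIjd3d3d3e7d3MzMzMzMzMzMzMzLqZiJmHd3dmZ5mpmZmN3d3d3u7u3MzMzMzMzMzMzMzMu6mZmZh3d3ZneJmqmZ"/>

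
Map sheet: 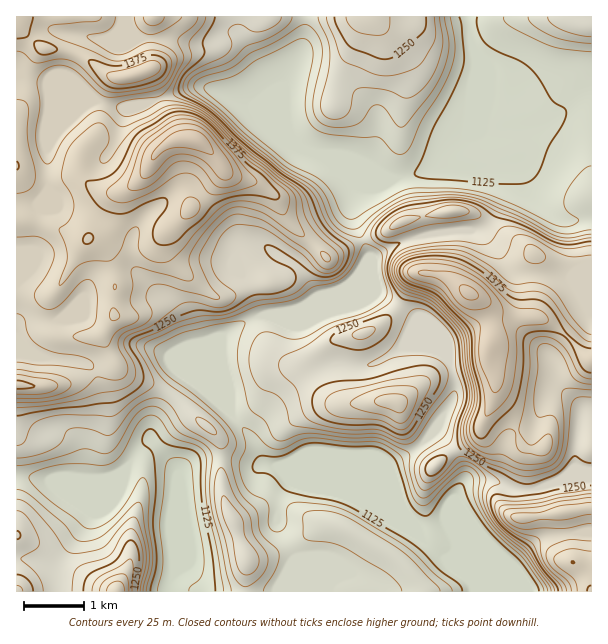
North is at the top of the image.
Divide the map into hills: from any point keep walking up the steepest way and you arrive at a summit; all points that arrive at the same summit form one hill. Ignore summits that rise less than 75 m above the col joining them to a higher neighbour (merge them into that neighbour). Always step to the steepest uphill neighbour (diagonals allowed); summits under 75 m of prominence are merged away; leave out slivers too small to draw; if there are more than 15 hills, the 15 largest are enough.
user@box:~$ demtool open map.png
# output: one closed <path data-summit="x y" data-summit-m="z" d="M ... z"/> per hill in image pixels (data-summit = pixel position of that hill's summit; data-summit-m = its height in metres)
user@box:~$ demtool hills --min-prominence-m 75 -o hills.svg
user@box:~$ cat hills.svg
<path data-summit="194 140" data-summit-m="1494" d="M17 73l-1 280 37 7 24 1 10 3 5 5 8 18 3 23-1 10-12 30-4 26 3 4 18 0 16-8 13-19 16-14 23 28 3 6 0 7-8 45 5 32 0 16-6 18 305 1 1-4-5-9-36-29-36-34-116-48-18-5-5-5-6-17-23-30-1-24-7-25 0-24 5-6 27-14 28 0 63-29 15-14 8-15-1-11-15-36 2-15 6-12 26-9-18-2-68-27-10-11-1-6-16-16-63-27-16-2-48 18-27 4-30-8-41-18-21-3z"/><path data-summit="468 293" data-summit-m="1482" d="M471 106l-1 20-2 8-22 19-9 13-36 12-21 0-22 10-6 16 0 9 15 36 1 11-8 15-15 14-63 29-28 0-27 14-5 6 0 24 7 25 1 24 19 25 23-31 30-29 10-6 20-6 37 2 17-8 18-12 27 2 13 6 4 3 4 12 2 27-20 35-23 21-22 12-1 6 20 54 26 26 34 27 1-41-15-36 4-11 7-7 18-2 12 1 20 9 16 0 27-9 34-4 0-258-10-1-13 4-8-2-12-8-15-17-12-25-6-6-21-12-13-15-8-20z"/><path data-summit="371 17" data-summit-m="1288" d="M467 16l-161 0-4 31-18 36 2 42 8 16 12 10 17 5 49 20 14 0 7 4 26-6 18-8 9-13 22-19 2-8 2-42 4-15 0-15-4-9-3-25z"/><path data-summit="396 402" data-summit-m="1335" d="M420 346l-16 0-18 12-17 8-37-2-20 6-10 6-30 29-19 24-3 8 9 21 8 6 15 4 104 42 12 6 9 8-19-59 23-13 23-21 20-35 0-19-6-20-13-8z"/><path data-summit="116 591" data-summit-m="1344" d="M152 439l-16 14-13 19-16 8-48-2-11 3-21-5-11 1 1 115 152-1 6-18 0-16-5-32 8-52z"/><path data-summit="131 75" data-summit-m="1421" d="M126 16l-109 0-1 56 7 6 25 4 41 18 30 8 27-4 48-18 16 2 59 24 19 16-20-47-26-40-6-7-9 0-23 10-16-1-14-5-36 0-10-11z"/><path data-summit="591 591" data-summit-m="1377" d="M591 478l-25 2-35 10-16 0-20-9-12-1-18 2-7 7-4 11 15 36 0 40 6 15 116 1z"/><path data-summit="591 21" data-summit-m="1222" d="M591 16l-123 1 2 22 6 15 0 15-4 15 0 12 13 30 31 1 23-3 21-10 16-16 16-5z"/><path data-summit="17 384" data-summit-m="1382" d="M23 354l-7 0 0 122 32 5 11-3 28 2 3-30 8-21 5-19-3-23-8-18-5-5-10-3-24-1z"/>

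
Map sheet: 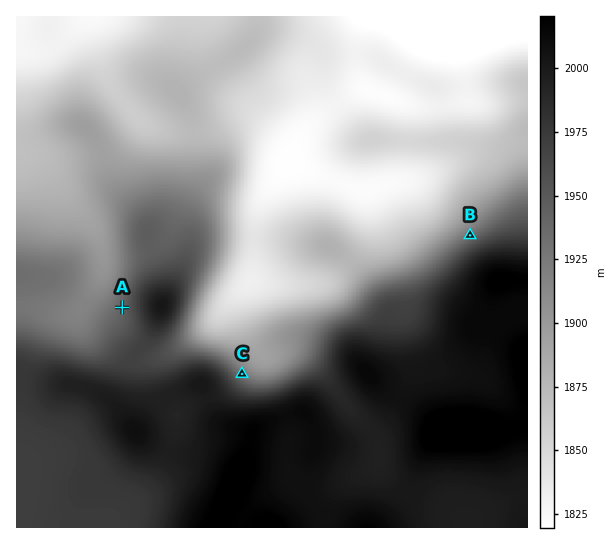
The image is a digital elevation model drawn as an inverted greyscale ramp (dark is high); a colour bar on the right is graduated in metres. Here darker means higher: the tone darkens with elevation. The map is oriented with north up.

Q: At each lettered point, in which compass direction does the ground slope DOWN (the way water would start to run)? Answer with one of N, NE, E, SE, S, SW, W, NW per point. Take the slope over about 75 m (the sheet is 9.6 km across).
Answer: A W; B NW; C NE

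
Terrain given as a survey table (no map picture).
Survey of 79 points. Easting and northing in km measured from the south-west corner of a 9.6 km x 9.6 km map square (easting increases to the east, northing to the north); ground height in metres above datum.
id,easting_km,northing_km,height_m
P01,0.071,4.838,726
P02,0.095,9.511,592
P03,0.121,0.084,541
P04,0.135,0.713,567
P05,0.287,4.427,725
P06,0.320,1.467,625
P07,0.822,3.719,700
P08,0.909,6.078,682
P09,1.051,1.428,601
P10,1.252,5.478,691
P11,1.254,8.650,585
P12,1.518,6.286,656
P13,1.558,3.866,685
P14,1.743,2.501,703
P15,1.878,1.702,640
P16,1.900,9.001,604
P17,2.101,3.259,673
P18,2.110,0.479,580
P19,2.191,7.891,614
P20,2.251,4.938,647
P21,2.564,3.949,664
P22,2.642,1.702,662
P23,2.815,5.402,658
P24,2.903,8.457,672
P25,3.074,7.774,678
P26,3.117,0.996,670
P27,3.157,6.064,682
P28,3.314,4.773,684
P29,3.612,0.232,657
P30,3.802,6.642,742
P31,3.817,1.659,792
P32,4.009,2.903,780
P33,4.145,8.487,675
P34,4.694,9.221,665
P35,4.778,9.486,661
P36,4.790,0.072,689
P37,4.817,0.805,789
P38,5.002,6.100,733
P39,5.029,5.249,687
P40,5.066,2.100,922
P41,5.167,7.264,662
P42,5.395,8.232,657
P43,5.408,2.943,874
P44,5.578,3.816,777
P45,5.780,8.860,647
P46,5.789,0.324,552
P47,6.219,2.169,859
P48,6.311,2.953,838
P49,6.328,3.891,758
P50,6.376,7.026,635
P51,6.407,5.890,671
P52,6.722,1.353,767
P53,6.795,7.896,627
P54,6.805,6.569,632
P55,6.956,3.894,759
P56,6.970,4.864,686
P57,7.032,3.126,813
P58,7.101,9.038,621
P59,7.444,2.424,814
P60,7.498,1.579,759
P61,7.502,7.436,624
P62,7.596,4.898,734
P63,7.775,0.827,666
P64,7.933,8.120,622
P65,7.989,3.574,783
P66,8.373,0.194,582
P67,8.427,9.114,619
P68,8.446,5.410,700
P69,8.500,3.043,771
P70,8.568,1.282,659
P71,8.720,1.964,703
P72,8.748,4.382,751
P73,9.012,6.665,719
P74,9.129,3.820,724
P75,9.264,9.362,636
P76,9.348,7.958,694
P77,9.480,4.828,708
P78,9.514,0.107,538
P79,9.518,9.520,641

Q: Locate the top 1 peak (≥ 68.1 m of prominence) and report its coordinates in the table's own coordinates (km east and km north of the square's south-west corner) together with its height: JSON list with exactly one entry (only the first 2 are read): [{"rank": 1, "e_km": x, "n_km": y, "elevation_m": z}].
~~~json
[{"rank": 1, "e_km": 5.11, "n_km": 2.19, "elevation_m": 923}]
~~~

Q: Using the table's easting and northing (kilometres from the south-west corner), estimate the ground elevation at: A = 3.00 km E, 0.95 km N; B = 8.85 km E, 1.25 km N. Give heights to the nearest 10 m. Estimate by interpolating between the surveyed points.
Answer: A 660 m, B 640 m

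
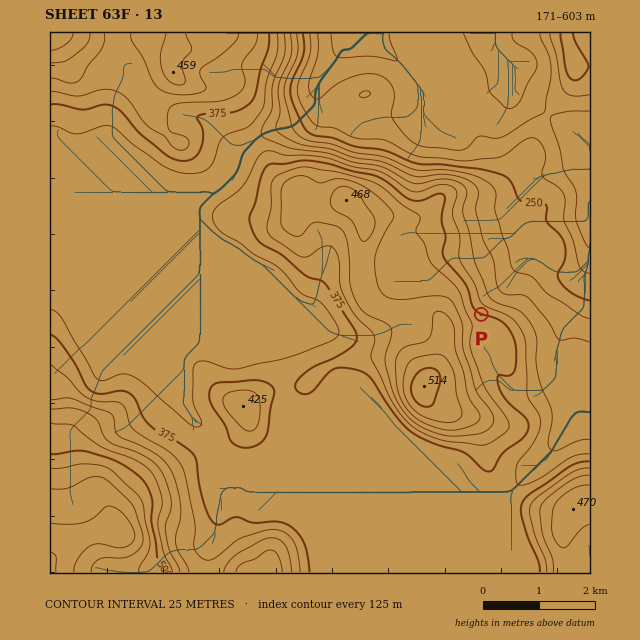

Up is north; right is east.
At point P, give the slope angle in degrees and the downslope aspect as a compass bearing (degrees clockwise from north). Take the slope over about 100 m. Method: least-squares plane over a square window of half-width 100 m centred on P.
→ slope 8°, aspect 23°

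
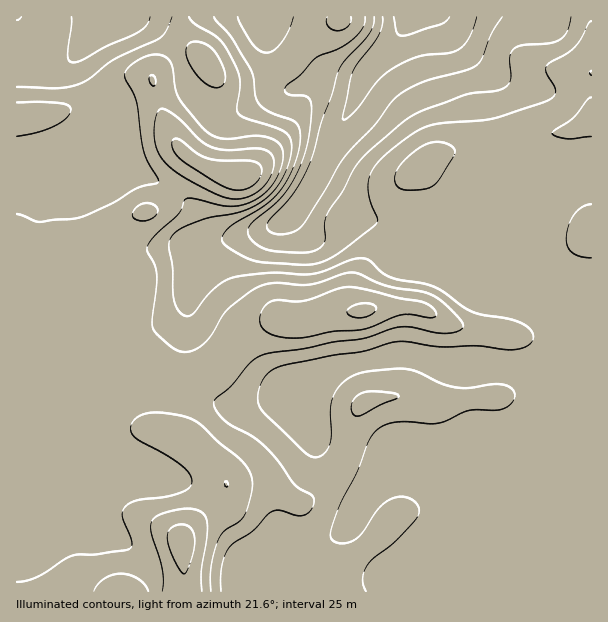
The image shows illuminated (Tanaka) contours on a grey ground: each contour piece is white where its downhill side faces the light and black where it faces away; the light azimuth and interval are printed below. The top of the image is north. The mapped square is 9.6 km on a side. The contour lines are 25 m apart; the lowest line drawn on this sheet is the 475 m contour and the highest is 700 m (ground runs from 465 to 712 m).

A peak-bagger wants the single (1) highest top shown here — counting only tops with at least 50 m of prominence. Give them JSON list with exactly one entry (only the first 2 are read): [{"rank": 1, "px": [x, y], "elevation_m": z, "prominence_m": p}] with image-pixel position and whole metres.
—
[{"rank": 1, "px": [182, 543], "elevation_m": 712, "prominence_m": 247}]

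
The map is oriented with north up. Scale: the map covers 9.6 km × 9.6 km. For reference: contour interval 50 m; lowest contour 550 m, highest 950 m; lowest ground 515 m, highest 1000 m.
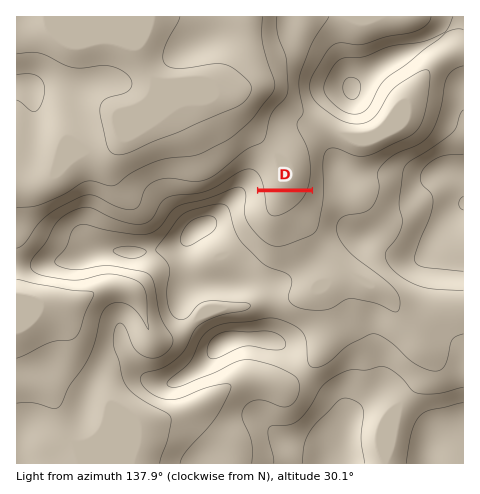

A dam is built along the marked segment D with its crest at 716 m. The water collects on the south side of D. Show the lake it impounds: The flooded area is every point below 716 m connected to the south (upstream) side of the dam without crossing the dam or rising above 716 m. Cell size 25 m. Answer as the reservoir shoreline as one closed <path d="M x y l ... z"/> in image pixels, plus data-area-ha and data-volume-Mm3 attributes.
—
<path d="M311 192l-52 0-1 23 3 7 9 6 4 0 17-7 7-4 6-8 7-14 0-3z" data-area-ha="67" data-volume-Mm3="11.38"/>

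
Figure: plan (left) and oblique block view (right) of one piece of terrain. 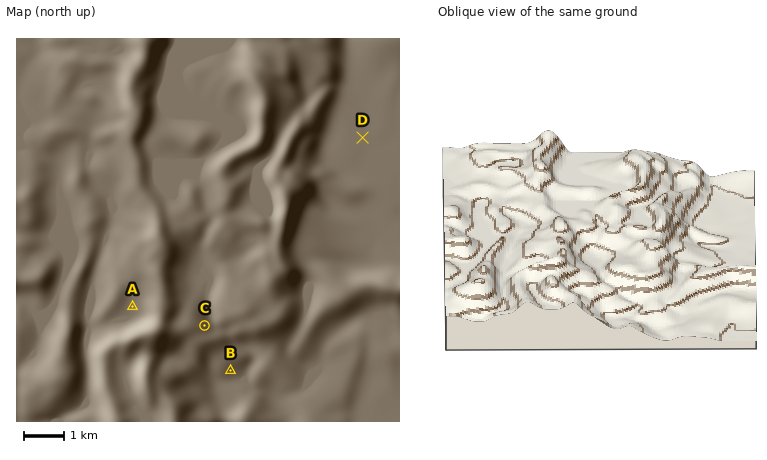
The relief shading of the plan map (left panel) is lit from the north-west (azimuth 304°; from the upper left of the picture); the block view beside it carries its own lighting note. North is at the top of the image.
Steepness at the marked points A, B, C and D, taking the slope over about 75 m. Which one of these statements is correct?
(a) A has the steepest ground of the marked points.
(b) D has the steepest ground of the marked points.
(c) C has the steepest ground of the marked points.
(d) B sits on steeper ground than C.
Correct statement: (c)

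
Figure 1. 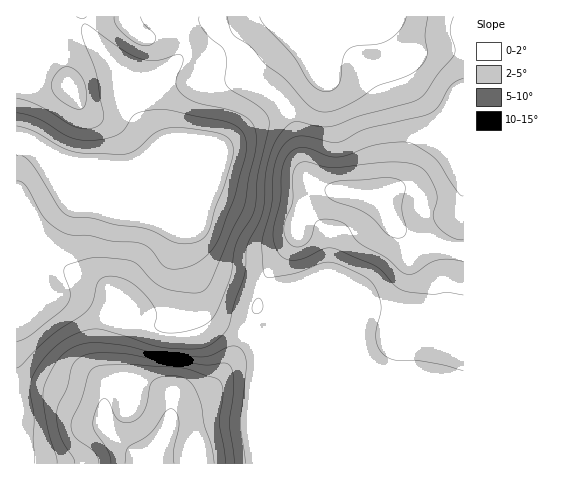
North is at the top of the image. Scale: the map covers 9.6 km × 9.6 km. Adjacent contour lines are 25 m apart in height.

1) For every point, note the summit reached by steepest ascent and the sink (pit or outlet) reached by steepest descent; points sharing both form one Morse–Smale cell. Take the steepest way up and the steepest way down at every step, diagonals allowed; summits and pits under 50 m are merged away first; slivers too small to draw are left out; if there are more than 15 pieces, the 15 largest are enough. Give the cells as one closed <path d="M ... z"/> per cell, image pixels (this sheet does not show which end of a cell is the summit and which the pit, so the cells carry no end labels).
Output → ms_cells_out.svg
<path d="M375 16l-70 0 0 9 15 39 0 10-2 4-18 18-17 13-30 14-31 24-30 13-7 2-42 0-14 4-18 0-42-4-31-11 33 34 115 47 2 26 19 54 10 10 33 14 9 14 1 17-4 12 0 74 2 11 206-1 0-413-51 0-13-8-17-21z"/><path d="M304 16l-288 1 1 447 241-1-2-84 4-12-1-17-9-14-33-14-10-10-19-54-2-26-115-47-35-37 25 12 14 3 54 3 14-4 42 0 35-14 33-25 37-18 28-27 2-4 0-10z"/><path d="M463 16l-88 1 6 1 13 17 12 11 11 5 22 0 25-2z"/>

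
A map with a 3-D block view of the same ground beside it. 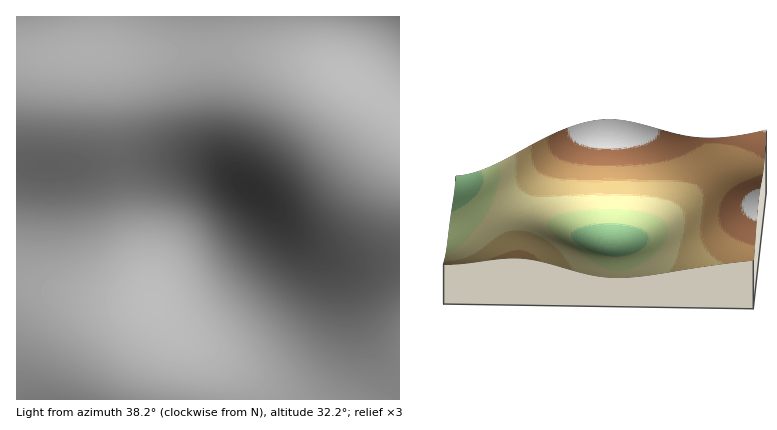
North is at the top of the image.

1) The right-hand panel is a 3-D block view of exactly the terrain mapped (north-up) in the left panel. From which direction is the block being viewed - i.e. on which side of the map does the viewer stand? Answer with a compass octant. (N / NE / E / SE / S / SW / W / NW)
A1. W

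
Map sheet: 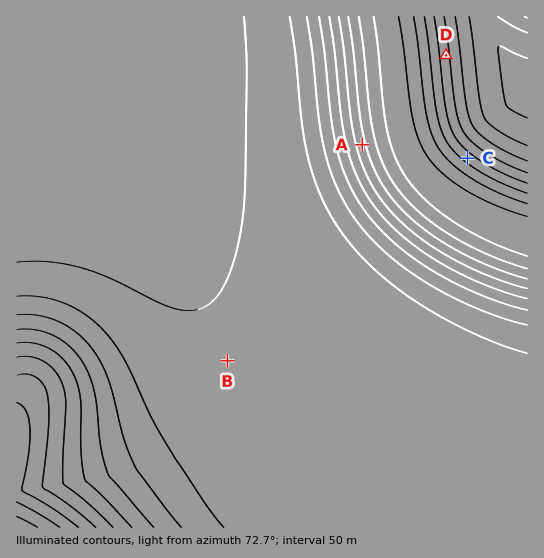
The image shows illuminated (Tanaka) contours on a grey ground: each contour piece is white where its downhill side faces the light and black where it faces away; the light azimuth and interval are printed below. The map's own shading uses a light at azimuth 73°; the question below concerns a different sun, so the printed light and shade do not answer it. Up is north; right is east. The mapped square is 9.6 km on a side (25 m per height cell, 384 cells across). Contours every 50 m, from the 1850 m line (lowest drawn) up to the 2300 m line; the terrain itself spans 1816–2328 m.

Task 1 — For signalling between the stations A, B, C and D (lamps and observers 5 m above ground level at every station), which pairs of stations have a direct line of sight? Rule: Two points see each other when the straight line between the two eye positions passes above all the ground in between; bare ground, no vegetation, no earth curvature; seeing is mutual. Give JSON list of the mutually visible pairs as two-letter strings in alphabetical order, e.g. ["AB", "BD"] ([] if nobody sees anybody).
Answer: ["AC", "AD"]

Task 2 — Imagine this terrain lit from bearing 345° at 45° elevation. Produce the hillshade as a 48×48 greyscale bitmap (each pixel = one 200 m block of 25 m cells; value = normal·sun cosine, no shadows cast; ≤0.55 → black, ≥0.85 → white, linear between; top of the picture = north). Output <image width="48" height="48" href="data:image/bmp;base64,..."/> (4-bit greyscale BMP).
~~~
<image width="48" height="48" href="data:image/bmp;base64,Qk32BAAAAAAAAHYAAAAoAAAAMAAAADAAAAABAAQAAAAAAIAEAAATCwAAEwsAABAAAAAAAAAAAAAAABEREQAiIiIAMzMzAERERABVVVUAZmZmAHd3dwCIiIgAmZmZAKqqqgC7u7sAzMzMAN3d3QDu7u4A////ACIiIjNEVVZmd3d3eIiIiIiIiIiIiIiIiCIiIzNFVWZnd3d3eIiIiIiIiIiIiIiIiCIiMzRFVmZ3d3d4iIiIiIiIiIiIiIiIiGVERERVZmd3d3eIiIiIiIiIiIiIiIiIiJmIdmZmZnd3d3iIiIiIiIiIiIiIiIiIiKqZmId3d3d3d3iIiIiIiIiIiIiIiIiIiJqZmYiHd3d3d3iIiIiIiIiIiIiIiIiIiJmZmYiId3d3d4iIiIiIiIiIiIiIiIiIiImZmZiId3d3d4iIiIiIiIiIiIiIiIiIiIiZmZiIh3d3d4iIiIiIiIiIiIiIiIiIiHiZmZiIh3d3d4iIiIiIiIiIiIiIiIiIiGeJmYiIh3d3eIiIiIiIiIiIiIiIiIiIiFZ4iIiId3d3eIiIiIiIiIiIiIiIiIiIiFVmd3d3d3d3iIiIiIiIiIiIiIiIiIiIiERVVmd3d3d3iIiIiIiIiIiIiIiIiIiIiCI0RWZ3d3d4iIiIiIiIiIiIiIiIiIiJmREjRFZnd3d4iIiIiIiIiIiIiIiIiJmZmREiNFZnd3d4iIiIiIiIiIiIiIiImZmqqhEiNFZnd3eIiIiIiIiIiIiIiIiZmaqruxIjNFZnd3eIiIiIiIiIiIiIiJmZqru8zSIzRVZnd3iIiIiIiIiIiIiIiZmqu7zN3jNEVWZ3d3iIiIiIiIiIiIiImZqrvM3e7kRVVmd3d4iIiIiIiIiIiIiJmqu8zd3u71VWZnd3eIiIiIiIiIiIiIiZqrvM3e7u72Zmd3d3eIiIiIiIiIiIiImaq7zN3e7u7nd3d3d3iIiIiIiIiIiIiJmaq8zd3e7d3Xd3d3eIiIiIiIiIiIiIiJmqu8zd3d3Mund3d3iIiIiIiIiIiIiIiZmqu8zd3MuqmHd3iIiIiIiIiIiIiIiIiZmqu8zMy6mHZYiIiIiIiIiIiIiIiIiIiZmqu7u7qYdUMoiIiIiIiIiIiIiIiIiIiJmaq7uql2QyEIiIiIiIiIiIiIiIiIiIiImZqqqYdUIQAIiIiIiIiIiIiIiIiIiIiIiJmZmHUyEAAIiIiIiIiIiIiIiIiIiIiIiImZh1QhAAAIiIiIiIiIiIiIiIiIiId3d4iIdlMhAAEYiIiIiIiIiIiIiIiIh3d3d3iIdlMhESIoiIiIiIiIiIiIiIiIh3dmZneIdlQzIzNIiIiIiIiIiIiIiIiId3dmZmeId2ZVREVYiIiIiIiIiIiIiIiId3ZlVmeIh3d3ZmZoiIiIiIiIiIiIiIiHd3ZlVWeIiId4h3d4iIiIiIiIiIiIiIiHd2ZVVWeIiIiIiIh4iIiIiIiIiIiIiIiHd2ZVVWeIiIiIiIiIiIiIiIiIiIiIiIiHd2ZVVWeIiIiIiIiYiIiIiIiIiIiIiIiHd2ZVVmeIiIiIiImYiIiIiIiIiIiIiIiHd2ZVVmeIiIiIiJqoiIiIiIiIiIiIiIiHd2ZlVneIiIiIiaq4iIiIiIiIiIiIiIiHd3ZmZniIiIiIiqvIiIiIiIiIiIiIiIiHd2ZmZniIiIiIirvA=="/>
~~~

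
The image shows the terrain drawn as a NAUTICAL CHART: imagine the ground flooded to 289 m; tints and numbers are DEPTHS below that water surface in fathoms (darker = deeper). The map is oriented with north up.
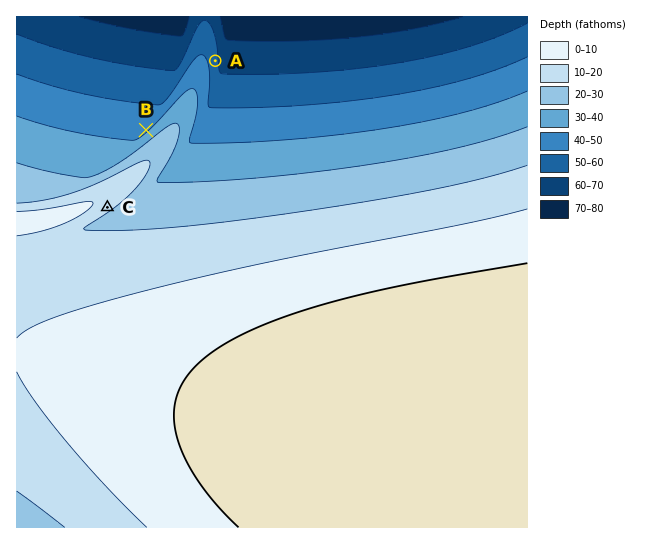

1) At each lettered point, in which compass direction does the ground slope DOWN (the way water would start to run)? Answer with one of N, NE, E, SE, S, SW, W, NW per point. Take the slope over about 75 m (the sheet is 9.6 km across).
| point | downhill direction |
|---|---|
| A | E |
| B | NW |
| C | SE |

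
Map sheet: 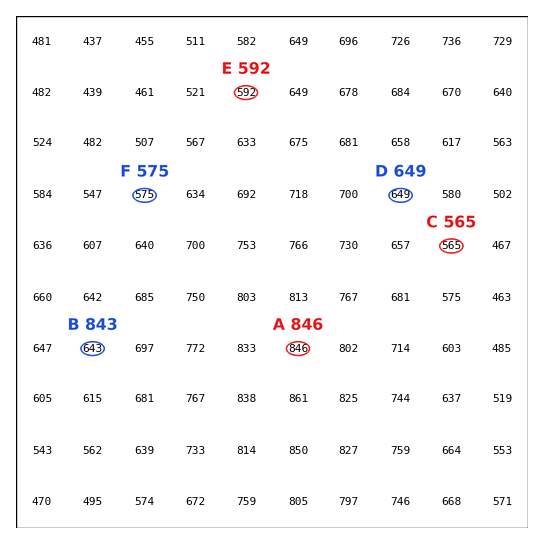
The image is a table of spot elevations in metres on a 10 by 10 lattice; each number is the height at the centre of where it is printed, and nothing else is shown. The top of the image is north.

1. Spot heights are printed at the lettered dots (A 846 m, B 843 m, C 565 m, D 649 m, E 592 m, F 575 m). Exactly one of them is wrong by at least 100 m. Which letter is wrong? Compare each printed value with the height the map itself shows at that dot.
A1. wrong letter B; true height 643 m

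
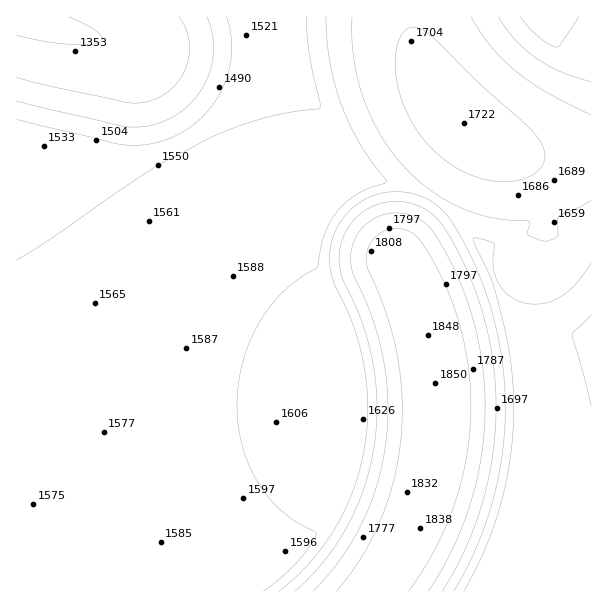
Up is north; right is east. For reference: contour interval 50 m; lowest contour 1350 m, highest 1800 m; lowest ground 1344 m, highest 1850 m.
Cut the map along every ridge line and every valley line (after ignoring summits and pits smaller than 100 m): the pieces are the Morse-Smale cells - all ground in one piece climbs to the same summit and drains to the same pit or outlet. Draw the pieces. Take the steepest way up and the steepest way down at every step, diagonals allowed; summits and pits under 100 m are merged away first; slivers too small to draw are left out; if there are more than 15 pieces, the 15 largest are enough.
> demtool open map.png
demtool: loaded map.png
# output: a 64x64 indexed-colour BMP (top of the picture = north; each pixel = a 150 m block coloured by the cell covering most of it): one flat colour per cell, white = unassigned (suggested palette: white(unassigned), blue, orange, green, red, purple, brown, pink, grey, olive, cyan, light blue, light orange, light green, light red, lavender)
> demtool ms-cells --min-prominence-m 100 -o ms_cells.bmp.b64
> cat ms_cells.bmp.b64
<image width="64" height="64" href="data:image/bmp;base64,Qk12CAAAAAAAAHYAAAAoAAAAQAAAAEAAAAABAAQAAAAAAAAIAAATCwAAEwsAABAAAAAAAAAA////ALR3HwAOf/8ALKAsACgn1gC9Z5QAS1aMAMJ34wB/f38AIr28AM++FwDox64AeLv/AIrfmACWmP8A1bDFABERERERERERERERERERERERERERIiIiIiIiIiIiIiIiERERERERERERERERERERERERERESIiIiIiIiIiIiIiIRERERERERERERERERERERERERERIiIiIiIiIiIiIiIhERERERERERERERERERERERERERESIiIiIiIiIiIiIiEREREREREREREREREREREREREREREiIiIiIiIiIiIiIRERERERERERERERERERERERERERESIiIiIiIiIiIiIhEREREREREREREREREREREREREREREiIiIiIiIiIiIiERERERERERERERERERERERERERERESIiIiIiIiIiIiIRERERERERERERERERERERERERERERIiIiIiIiIiIiIhERERERERERERERERERERERERERERESIiIiIiIiIiIiERERERERERERERERERERERERERERERIiIiIiIiIiIiIREREREREREREREREREREREREREREREiIiIiIiIiIiIhERERERERERERERERERERERERERERERIiIiIiIiIiIiEREREREREREREREREREREREREREREREiIiIiIiIiIiIRERERERERERERERERERERERERERERESIiIiIiIiIiIhERERERERERERERERERERERERERERERIiIiIiIiIiIiERERERERERERERERERERERERERERERESIiIiIiIiIiIRERERERERERERERERERERERERERERERIiIiIiIiIiIhEREREREREREREREREREREREREREREREiIiIiIiIiIiERERERERERERERERERERERERERERERESIiIiIiIiIiIRERERERERERERERERERERERERERERERIiIiIiIiIiIhEREREREREREREREREREREREREREREREiIiIiIiIiIiERERERERERERERERERERERERERERERESIiIiIiIiIiIRERERERERERERERERERERERERERERERIiIiIiIiIiIhEREREREREREREREREREREREREREREREiIiIiIiIiIiEREREREREREREREREREREREREREREREiIiIiIiIiIiIRERERERERERERERERERERERERERERESIiIiIiIiIiIhERERERERERERERERERERERERERERERIiIiIiIiIiIiEREREREREREREREREREREREREREREREiIiIiIiIiIiIREREREREREREREREREREREREREREREiIiIiIiIiIiIhERERERERERERERERERERERERERERESIiIiIiIiIiIiERERERERERERERERERERERERERERERIiIiIiIiIiIiIRERERERERERERERERERERERERERERIiIiIiIiIiIiIhEREREREREREREREREREREREREREREiIiIiIiIiIiIiERERERERERERERERERERERERERERESIiIiIiIiIiIiIRERERERERERERERERERERERERERESIiIiIiIiIiIiIhERERERERERERERERERERERERERERIiIiIiIiIiIiIiEREREREREREREREREREREREREREREiIiIiIiIiIiIiIRERERERERERERERERERERERERERESIiIiIiIiIiIiIhEREREREREREREREREREREREREREREiIiIiIiIiIiIiERERERERERERERERERERERERERERERIiIiIiIiIiIiIREREREREREREREREREREREREREREREiIiIiIiIiIiIhERERERERERERERERERERERERERERERIiIiIiIiIiIiERERERERERERERERERERERERERERERESIiIiIiIiIiIRERERERERERERERERERERERERERERERIiIiIiIiIiIhERERERERERERERERERERERERERERERESIiIiIiIiIiERERERERERERERERERERERERERERERERIiIiIiIiIiIRERERERERERERERERERERERERERERERESIiIiIiIiIhEREREREREREREREREREREREREREREREREiIiIjMzMzERERERERERERERERERERERERERERERERESIiMzMzMzMRERERERERERERERERERERERERERERERERIjMzMzMzMxEREREREREREREREREREREREREREREREREzMzMzMzMzEREREREREREREREREREREREREREREREREzMzMzMzMzMREREREREREREREREREREREREREREREREzMzMzMzMzMxERERERERERERERERERERERERERERERETMzMzMzMzMzERERERERERERERERERERERERERERERETMzMzMzMzMzMRERERERERERERERERERERERERERERETMzMzMzMzMzMxERERERERERERERERERERERERERERERMzMzMzMzMzMzERERERERERERERERERERERERERERERMzMzMzMzMzMzMREREREREREREREREREREREREREREREzMzMzMzMzMzMxERERERERERERERERERERERERERERETMzMzMzMzMzMzERERERERERERERERERERERERERERETMzMzMzMzMzMzMRERERERERERERERERERERERERERERMzMzMzMzMzMzMxEREREREREREREREREREREREREREREzMzMzMzMzMzMz"/>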